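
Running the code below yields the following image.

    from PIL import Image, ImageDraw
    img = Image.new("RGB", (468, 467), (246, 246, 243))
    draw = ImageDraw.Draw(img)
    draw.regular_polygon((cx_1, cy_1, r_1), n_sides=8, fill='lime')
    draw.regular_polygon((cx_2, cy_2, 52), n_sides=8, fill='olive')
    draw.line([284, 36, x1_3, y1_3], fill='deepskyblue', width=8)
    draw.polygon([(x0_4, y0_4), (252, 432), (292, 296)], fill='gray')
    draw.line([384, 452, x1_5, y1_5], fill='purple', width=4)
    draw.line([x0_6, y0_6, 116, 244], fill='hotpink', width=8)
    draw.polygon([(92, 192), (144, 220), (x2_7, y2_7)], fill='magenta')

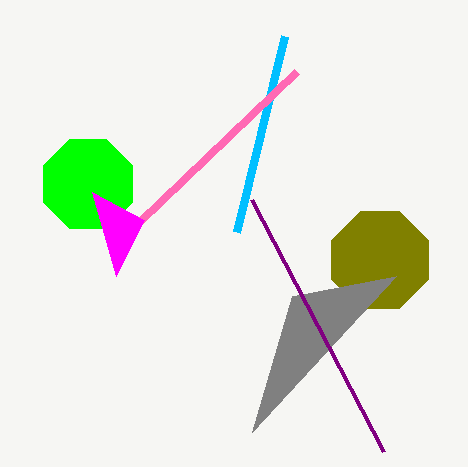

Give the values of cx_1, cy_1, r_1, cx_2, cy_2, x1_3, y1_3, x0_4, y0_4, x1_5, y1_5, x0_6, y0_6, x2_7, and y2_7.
cx_1 = 88; cy_1 = 184; r_1 = 48; cx_2 = 380; cy_2 = 260; x1_3 = 236; y1_3 = 232; x0_4 = 396; y0_4 = 276; x1_5 = 252; y1_5 = 200; x0_6 = 296; y0_6 = 72; x2_7 = 116; y2_7 = 276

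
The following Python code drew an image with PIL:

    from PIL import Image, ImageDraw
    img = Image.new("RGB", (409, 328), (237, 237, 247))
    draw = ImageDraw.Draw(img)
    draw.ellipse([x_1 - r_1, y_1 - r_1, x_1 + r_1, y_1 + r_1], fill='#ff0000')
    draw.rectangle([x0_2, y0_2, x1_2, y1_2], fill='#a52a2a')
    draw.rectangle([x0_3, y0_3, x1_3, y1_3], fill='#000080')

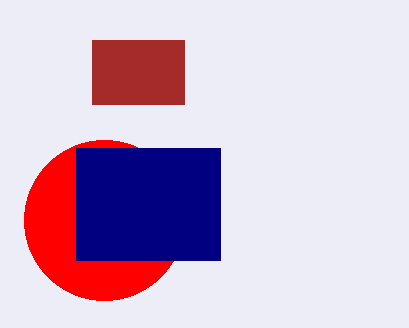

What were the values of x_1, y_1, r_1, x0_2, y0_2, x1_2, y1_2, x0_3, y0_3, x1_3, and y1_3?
x_1 = 104, y_1 = 220, r_1 = 80, x0_2 = 92, y0_2 = 40, x1_2 = 184, y1_2 = 104, x0_3 = 76, y0_3 = 148, x1_3 = 220, y1_3 = 260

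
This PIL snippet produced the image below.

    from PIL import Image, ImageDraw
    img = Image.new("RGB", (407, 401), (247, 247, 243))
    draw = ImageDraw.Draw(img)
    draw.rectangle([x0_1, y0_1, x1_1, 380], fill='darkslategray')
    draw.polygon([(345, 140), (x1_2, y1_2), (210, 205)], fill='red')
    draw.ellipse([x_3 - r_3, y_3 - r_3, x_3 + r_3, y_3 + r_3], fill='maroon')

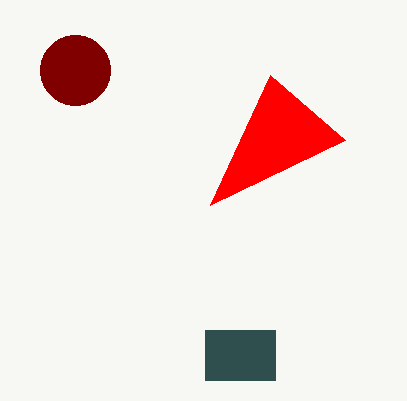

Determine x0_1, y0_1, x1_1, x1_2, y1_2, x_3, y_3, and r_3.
x0_1 = 205; y0_1 = 330; x1_1 = 275; x1_2 = 270; y1_2 = 75; x_3 = 75; y_3 = 70; r_3 = 35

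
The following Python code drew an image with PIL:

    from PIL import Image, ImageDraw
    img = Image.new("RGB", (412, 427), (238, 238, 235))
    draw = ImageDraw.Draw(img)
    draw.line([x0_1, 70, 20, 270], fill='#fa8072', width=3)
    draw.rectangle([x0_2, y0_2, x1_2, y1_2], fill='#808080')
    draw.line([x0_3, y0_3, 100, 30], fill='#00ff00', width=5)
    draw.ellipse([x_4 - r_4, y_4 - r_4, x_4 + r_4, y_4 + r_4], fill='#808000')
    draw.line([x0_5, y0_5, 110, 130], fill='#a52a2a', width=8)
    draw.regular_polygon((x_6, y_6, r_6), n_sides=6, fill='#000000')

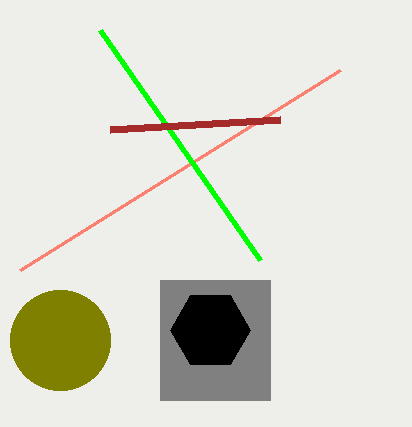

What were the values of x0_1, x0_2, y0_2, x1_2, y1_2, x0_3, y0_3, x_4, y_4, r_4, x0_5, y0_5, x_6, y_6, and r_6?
x0_1 = 340; x0_2 = 160; y0_2 = 280; x1_2 = 270; y1_2 = 400; x0_3 = 260; y0_3 = 260; x_4 = 60; y_4 = 340; r_4 = 50; x0_5 = 280; y0_5 = 120; x_6 = 210; y_6 = 330; r_6 = 40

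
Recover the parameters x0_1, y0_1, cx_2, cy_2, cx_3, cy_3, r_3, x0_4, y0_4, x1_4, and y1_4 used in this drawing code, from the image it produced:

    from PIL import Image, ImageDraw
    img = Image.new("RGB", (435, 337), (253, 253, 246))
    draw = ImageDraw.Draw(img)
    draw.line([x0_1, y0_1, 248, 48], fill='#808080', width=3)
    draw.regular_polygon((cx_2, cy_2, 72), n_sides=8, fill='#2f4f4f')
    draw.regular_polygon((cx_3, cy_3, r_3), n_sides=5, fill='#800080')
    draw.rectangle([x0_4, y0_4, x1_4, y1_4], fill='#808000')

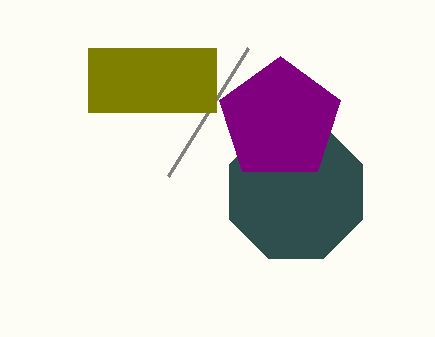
x0_1 = 168
y0_1 = 176
cx_2 = 296
cy_2 = 192
cx_3 = 280
cy_3 = 120
r_3 = 64
x0_4 = 88
y0_4 = 48
x1_4 = 216
y1_4 = 112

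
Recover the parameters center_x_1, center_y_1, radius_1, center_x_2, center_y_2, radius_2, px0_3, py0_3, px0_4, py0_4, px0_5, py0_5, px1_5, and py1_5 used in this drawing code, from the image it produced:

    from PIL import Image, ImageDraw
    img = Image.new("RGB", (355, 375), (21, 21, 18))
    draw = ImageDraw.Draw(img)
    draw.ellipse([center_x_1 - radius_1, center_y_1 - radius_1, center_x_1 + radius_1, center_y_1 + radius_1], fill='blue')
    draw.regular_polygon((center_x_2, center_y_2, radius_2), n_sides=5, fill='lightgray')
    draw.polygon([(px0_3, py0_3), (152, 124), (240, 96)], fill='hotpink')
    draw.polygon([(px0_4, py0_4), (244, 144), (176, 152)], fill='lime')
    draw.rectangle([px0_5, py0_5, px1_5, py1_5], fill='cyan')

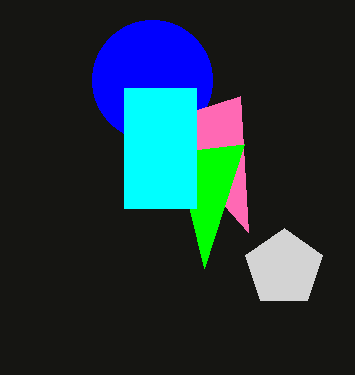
center_x_1 = 152; center_y_1 = 80; radius_1 = 60; center_x_2 = 284; center_y_2 = 268; radius_2 = 40; px0_3 = 248; py0_3 = 232; px0_4 = 204; py0_4 = 268; px0_5 = 124; py0_5 = 88; px1_5 = 196; py1_5 = 208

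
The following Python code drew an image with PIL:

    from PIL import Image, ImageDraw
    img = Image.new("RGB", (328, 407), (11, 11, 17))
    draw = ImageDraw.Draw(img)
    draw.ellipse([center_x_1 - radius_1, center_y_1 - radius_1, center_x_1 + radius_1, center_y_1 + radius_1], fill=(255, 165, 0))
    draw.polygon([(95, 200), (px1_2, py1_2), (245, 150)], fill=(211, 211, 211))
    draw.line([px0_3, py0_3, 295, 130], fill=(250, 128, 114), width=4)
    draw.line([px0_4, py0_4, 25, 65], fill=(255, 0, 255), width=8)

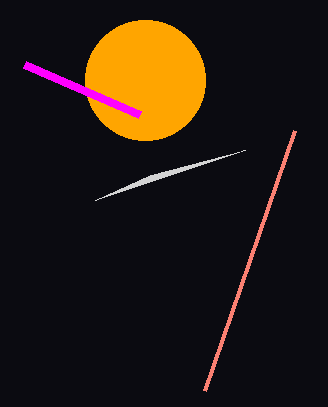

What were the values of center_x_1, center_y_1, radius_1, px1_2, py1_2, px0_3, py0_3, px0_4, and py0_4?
center_x_1 = 145
center_y_1 = 80
radius_1 = 60
px1_2 = 150
py1_2 = 175
px0_3 = 205
py0_3 = 390
px0_4 = 140
py0_4 = 115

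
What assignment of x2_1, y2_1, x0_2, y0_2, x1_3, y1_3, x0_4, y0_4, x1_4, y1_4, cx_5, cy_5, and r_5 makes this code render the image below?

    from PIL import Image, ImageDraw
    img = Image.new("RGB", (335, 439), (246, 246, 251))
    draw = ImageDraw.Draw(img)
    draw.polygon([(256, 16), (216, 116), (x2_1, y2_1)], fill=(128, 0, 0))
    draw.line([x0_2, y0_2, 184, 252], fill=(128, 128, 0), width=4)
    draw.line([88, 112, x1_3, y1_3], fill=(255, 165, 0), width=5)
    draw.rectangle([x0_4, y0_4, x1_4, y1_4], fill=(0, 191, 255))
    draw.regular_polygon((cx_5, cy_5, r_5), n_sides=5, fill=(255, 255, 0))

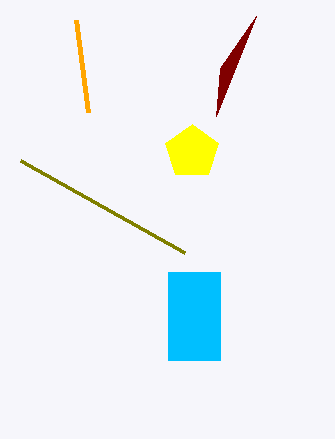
x2_1 = 220, y2_1 = 68, x0_2 = 20, y0_2 = 160, x1_3 = 76, y1_3 = 20, x0_4 = 168, y0_4 = 272, x1_4 = 220, y1_4 = 360, cx_5 = 192, cy_5 = 152, r_5 = 28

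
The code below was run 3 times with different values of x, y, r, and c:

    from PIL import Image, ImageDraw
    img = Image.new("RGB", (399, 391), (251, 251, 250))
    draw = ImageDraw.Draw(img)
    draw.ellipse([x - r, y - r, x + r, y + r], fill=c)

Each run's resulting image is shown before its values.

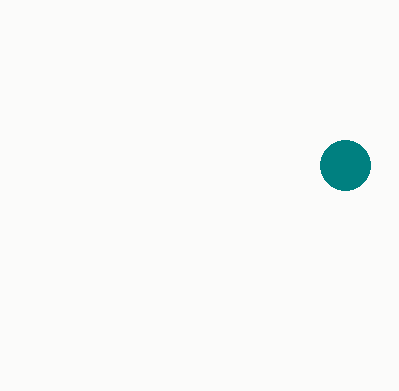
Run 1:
x = 345, y = 165, r = 25, c = 'teal'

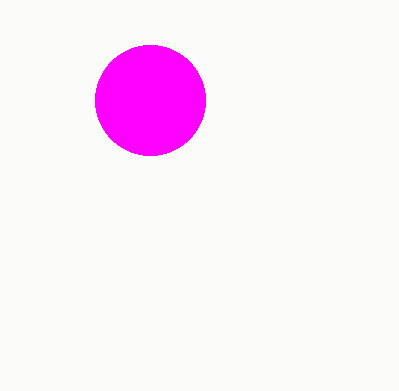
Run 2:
x = 150
y = 100
r = 55
c = 'magenta'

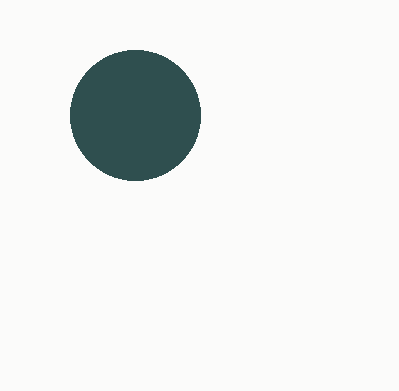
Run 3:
x = 135
y = 115
r = 65
c = 'darkslategray'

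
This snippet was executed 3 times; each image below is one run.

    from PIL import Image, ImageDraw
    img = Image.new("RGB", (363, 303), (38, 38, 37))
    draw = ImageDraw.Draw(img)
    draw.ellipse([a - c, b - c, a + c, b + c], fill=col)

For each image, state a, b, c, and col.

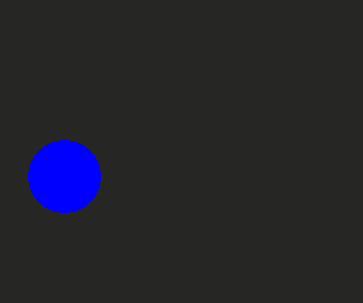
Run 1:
a = 64
b = 176
c = 36
col = 'blue'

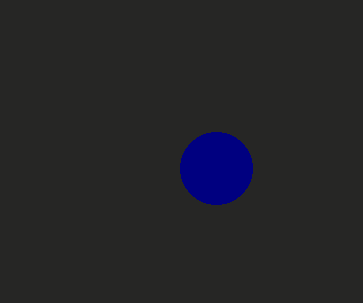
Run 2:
a = 216; b = 168; c = 36; col = 'navy'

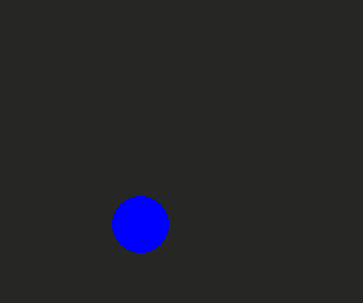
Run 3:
a = 140
b = 224
c = 28
col = 'blue'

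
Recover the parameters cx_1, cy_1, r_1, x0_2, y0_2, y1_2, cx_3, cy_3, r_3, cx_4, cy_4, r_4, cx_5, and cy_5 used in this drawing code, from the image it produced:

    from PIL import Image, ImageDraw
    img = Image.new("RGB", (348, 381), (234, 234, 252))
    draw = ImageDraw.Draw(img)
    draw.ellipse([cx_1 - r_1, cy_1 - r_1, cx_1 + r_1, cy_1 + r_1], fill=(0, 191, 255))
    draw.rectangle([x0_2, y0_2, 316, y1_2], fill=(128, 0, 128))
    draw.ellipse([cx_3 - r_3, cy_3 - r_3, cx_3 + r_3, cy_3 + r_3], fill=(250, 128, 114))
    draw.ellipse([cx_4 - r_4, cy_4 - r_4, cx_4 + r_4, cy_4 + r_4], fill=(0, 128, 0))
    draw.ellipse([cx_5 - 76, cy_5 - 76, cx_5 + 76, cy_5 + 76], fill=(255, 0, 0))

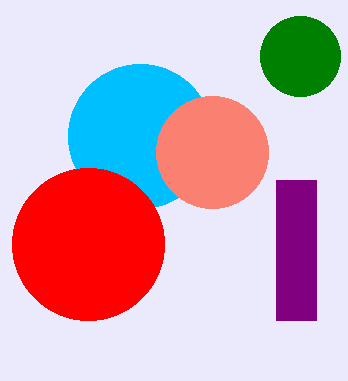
cx_1 = 140, cy_1 = 136, r_1 = 72, x0_2 = 276, y0_2 = 180, y1_2 = 320, cx_3 = 212, cy_3 = 152, r_3 = 56, cx_4 = 300, cy_4 = 56, r_4 = 40, cx_5 = 88, cy_5 = 244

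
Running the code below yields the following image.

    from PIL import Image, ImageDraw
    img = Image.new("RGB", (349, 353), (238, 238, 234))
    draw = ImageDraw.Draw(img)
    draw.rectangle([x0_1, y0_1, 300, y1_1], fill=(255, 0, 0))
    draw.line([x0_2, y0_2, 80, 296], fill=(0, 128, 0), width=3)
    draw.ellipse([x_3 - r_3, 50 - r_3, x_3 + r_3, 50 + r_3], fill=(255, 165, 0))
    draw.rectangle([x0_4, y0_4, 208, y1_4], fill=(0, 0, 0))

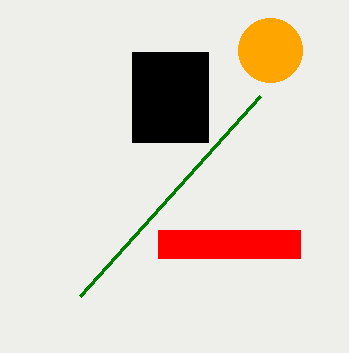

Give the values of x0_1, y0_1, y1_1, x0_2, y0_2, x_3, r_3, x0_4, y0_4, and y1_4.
x0_1 = 158, y0_1 = 230, y1_1 = 258, x0_2 = 260, y0_2 = 96, x_3 = 270, r_3 = 32, x0_4 = 132, y0_4 = 52, y1_4 = 142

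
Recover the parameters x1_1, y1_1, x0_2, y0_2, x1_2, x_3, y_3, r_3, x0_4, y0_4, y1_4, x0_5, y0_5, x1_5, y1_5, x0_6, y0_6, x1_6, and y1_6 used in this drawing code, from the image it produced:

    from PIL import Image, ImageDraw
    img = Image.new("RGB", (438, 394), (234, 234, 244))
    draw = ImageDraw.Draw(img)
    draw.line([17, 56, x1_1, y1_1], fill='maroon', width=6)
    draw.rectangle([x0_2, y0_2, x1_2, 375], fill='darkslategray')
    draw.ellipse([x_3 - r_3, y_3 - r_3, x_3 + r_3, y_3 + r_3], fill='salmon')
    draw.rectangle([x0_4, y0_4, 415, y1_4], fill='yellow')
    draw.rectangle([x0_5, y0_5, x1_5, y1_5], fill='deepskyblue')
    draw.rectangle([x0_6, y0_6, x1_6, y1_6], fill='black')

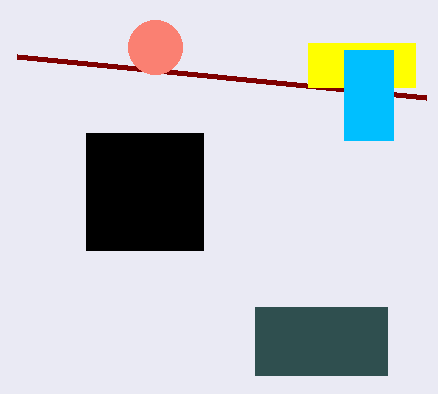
x1_1 = 426, y1_1 = 97, x0_2 = 255, y0_2 = 307, x1_2 = 387, x_3 = 155, y_3 = 47, r_3 = 27, x0_4 = 308, y0_4 = 43, y1_4 = 87, x0_5 = 344, y0_5 = 50, x1_5 = 393, y1_5 = 140, x0_6 = 86, y0_6 = 133, x1_6 = 203, y1_6 = 250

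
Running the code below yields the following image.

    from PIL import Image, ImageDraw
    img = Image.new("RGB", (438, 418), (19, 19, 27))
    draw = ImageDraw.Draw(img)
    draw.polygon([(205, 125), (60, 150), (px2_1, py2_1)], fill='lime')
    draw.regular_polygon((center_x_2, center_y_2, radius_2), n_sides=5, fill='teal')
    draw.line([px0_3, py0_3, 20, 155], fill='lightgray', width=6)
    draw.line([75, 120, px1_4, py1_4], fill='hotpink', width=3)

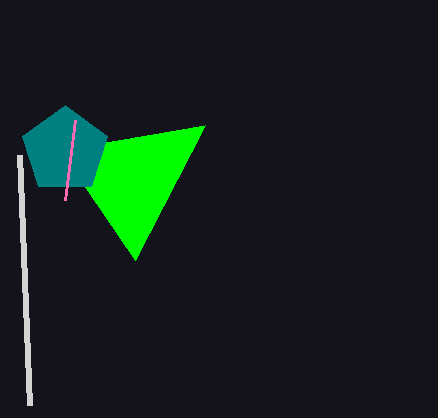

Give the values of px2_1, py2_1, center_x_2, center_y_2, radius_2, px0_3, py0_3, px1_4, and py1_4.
px2_1 = 135, py2_1 = 260, center_x_2 = 65, center_y_2 = 150, radius_2 = 45, px0_3 = 30, py0_3 = 405, px1_4 = 65, py1_4 = 200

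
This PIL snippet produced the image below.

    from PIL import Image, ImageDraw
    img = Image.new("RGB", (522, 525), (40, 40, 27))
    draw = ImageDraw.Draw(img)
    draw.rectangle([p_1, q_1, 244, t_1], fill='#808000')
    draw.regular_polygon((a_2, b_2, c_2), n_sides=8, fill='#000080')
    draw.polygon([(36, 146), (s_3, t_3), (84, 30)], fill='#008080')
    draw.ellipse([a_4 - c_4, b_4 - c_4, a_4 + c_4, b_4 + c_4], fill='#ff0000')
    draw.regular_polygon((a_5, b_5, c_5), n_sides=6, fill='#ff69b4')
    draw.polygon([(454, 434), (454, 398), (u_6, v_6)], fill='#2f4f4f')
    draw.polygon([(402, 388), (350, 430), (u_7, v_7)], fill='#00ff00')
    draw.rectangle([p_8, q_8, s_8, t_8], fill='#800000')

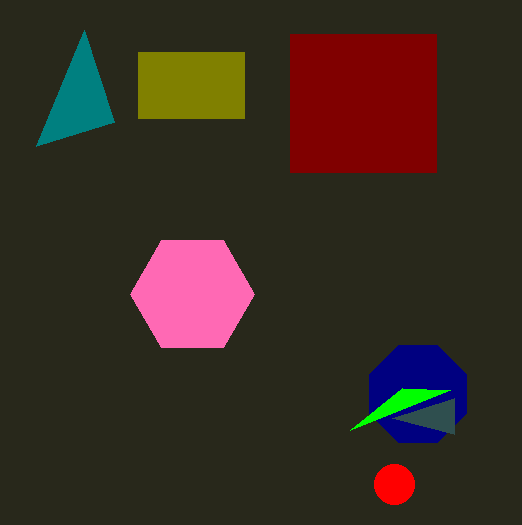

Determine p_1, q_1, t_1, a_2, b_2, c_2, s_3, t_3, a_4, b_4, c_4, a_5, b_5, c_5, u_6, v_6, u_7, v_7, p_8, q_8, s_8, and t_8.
p_1 = 138, q_1 = 52, t_1 = 118, a_2 = 418, b_2 = 394, c_2 = 52, s_3 = 114, t_3 = 122, a_4 = 394, b_4 = 484, c_4 = 20, a_5 = 192, b_5 = 294, c_5 = 62, u_6 = 392, v_6 = 418, u_7 = 450, v_7 = 390, p_8 = 290, q_8 = 34, s_8 = 436, t_8 = 172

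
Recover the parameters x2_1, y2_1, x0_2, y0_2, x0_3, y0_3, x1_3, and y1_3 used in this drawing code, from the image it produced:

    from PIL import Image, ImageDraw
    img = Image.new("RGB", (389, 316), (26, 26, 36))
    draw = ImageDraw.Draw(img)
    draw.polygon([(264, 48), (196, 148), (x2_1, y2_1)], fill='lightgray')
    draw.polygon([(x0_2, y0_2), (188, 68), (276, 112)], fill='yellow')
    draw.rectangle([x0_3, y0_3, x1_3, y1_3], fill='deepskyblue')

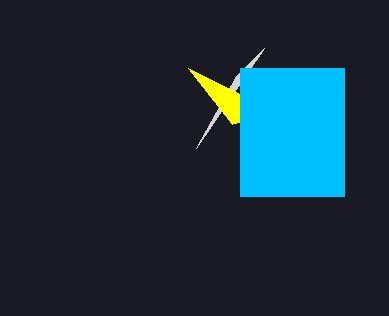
x2_1 = 236; y2_1 = 76; x0_2 = 232; y0_2 = 124; x0_3 = 240; y0_3 = 68; x1_3 = 344; y1_3 = 196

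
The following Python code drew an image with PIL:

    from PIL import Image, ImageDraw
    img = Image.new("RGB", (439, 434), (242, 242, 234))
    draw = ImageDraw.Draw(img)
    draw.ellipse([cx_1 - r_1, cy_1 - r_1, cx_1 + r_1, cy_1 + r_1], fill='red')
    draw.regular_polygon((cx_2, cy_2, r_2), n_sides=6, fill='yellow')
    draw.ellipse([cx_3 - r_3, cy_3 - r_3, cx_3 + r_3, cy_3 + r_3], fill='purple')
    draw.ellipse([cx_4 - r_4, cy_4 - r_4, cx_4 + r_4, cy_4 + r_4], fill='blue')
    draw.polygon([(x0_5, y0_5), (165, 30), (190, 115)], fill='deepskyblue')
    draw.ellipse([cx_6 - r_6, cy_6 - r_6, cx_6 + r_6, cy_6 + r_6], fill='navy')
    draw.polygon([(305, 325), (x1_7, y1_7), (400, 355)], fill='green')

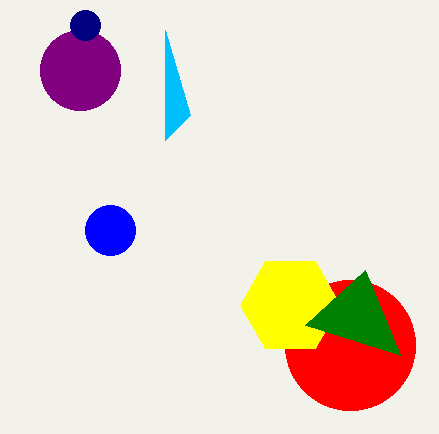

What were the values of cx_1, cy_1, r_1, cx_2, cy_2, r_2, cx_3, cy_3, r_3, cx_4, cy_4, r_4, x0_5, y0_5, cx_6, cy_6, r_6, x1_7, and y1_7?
cx_1 = 350
cy_1 = 345
r_1 = 65
cx_2 = 290
cy_2 = 305
r_2 = 50
cx_3 = 80
cy_3 = 70
r_3 = 40
cx_4 = 110
cy_4 = 230
r_4 = 25
x0_5 = 165
y0_5 = 140
cx_6 = 85
cy_6 = 25
r_6 = 15
x1_7 = 365
y1_7 = 270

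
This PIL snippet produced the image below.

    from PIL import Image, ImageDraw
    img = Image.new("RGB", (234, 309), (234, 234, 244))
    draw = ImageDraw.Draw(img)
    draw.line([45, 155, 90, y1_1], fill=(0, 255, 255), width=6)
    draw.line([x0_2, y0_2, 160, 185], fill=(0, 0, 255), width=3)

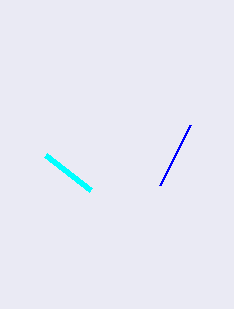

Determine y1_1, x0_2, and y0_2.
y1_1 = 190; x0_2 = 190; y0_2 = 125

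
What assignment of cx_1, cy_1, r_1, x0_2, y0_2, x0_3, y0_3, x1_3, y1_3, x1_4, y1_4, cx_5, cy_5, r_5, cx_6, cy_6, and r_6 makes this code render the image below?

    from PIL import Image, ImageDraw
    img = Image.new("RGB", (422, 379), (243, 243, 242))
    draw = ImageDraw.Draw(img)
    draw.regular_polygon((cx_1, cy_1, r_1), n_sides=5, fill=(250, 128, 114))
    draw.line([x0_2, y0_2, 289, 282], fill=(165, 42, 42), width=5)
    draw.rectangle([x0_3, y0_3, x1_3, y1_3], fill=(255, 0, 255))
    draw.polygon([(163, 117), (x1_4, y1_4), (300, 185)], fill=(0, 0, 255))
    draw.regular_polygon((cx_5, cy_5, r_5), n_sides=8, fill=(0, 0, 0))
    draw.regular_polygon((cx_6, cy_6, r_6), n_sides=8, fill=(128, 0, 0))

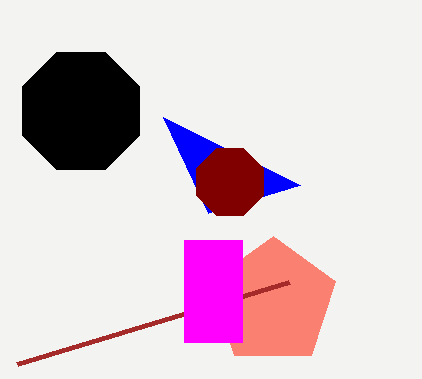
cx_1 = 273; cy_1 = 302; r_1 = 66; x0_2 = 17; y0_2 = 364; x0_3 = 184; y0_3 = 240; x1_3 = 242; y1_3 = 342; x1_4 = 208; y1_4 = 213; cx_5 = 81; cy_5 = 111; r_5 = 63; cx_6 = 230; cy_6 = 182; r_6 = 36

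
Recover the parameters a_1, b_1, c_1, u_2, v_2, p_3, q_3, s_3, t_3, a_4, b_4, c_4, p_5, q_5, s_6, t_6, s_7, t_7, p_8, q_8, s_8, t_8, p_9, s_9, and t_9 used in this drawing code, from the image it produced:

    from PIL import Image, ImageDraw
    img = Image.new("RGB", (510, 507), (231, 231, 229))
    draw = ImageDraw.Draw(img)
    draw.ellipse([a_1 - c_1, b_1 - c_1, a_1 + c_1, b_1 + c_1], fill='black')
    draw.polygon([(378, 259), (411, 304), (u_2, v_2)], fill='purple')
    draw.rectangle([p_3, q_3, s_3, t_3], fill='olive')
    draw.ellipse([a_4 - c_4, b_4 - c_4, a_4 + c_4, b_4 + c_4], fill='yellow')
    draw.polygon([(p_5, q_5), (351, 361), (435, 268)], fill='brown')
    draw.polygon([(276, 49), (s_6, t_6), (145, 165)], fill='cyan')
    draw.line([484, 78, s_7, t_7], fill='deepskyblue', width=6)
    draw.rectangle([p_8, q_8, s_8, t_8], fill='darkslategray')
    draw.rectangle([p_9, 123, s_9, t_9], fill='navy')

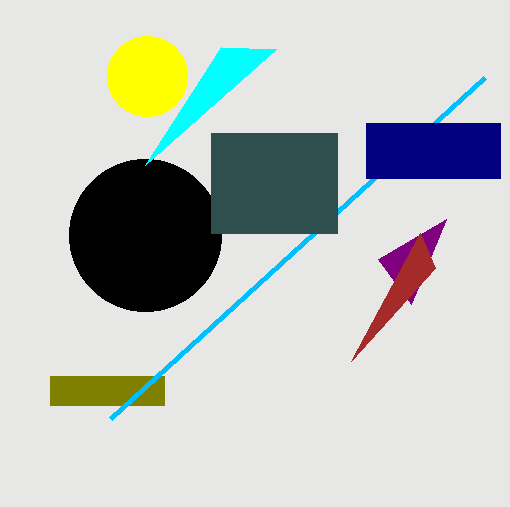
a_1 = 145, b_1 = 235, c_1 = 76, u_2 = 446, v_2 = 219, p_3 = 50, q_3 = 376, s_3 = 164, t_3 = 405, a_4 = 147, b_4 = 76, c_4 = 40, p_5 = 420, q_5 = 233, s_6 = 221, t_6 = 47, s_7 = 110, t_7 = 419, p_8 = 211, q_8 = 133, s_8 = 337, t_8 = 233, p_9 = 366, s_9 = 500, t_9 = 178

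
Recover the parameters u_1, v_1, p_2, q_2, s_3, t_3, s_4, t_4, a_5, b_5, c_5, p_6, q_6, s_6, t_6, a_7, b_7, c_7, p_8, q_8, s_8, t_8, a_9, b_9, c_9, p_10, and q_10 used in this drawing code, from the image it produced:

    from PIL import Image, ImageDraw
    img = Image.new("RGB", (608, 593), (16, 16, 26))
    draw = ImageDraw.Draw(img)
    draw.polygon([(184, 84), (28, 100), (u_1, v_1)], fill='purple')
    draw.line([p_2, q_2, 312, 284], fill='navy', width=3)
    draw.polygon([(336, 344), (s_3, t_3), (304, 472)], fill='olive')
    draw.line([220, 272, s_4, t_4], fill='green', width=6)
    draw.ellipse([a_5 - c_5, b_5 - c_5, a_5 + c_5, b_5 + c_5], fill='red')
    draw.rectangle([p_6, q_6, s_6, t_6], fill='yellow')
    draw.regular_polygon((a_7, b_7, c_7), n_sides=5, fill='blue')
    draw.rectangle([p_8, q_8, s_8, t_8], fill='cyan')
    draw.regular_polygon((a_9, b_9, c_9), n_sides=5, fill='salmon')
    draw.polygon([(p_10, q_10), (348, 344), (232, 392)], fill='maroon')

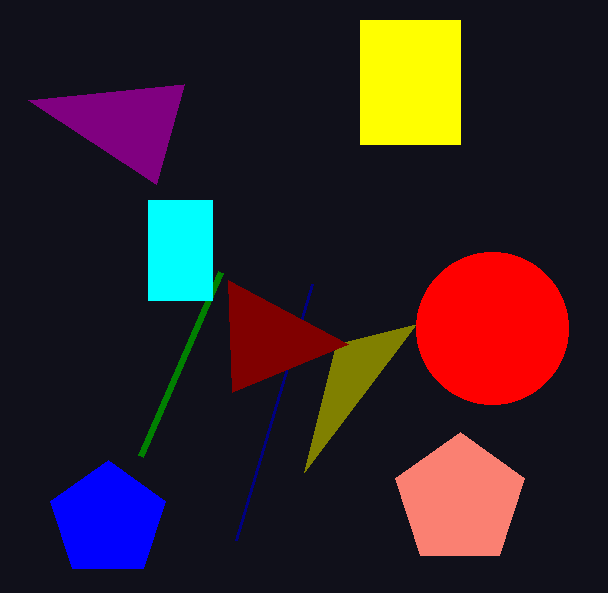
u_1 = 156, v_1 = 184, p_2 = 236, q_2 = 540, s_3 = 416, t_3 = 324, s_4 = 140, t_4 = 456, a_5 = 492, b_5 = 328, c_5 = 76, p_6 = 360, q_6 = 20, s_6 = 460, t_6 = 144, a_7 = 108, b_7 = 520, c_7 = 60, p_8 = 148, q_8 = 200, s_8 = 212, t_8 = 300, a_9 = 460, b_9 = 500, c_9 = 68, p_10 = 228, q_10 = 280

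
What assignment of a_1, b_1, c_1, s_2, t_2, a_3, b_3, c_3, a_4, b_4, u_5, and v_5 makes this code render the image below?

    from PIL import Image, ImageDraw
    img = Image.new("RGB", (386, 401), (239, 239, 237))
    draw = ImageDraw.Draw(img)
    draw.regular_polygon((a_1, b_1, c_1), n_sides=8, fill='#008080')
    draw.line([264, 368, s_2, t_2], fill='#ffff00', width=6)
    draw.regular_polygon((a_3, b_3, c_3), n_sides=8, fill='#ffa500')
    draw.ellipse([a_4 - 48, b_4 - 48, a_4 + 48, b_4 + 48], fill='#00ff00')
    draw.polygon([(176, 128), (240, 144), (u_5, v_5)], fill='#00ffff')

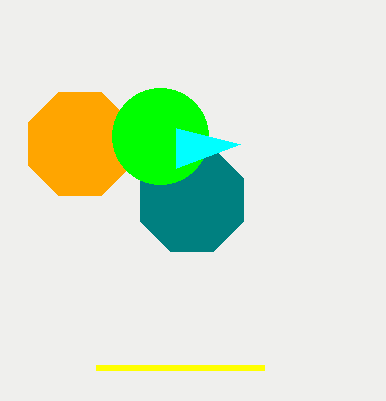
a_1 = 192
b_1 = 200
c_1 = 56
s_2 = 96
t_2 = 368
a_3 = 80
b_3 = 144
c_3 = 56
a_4 = 160
b_4 = 136
u_5 = 176
v_5 = 168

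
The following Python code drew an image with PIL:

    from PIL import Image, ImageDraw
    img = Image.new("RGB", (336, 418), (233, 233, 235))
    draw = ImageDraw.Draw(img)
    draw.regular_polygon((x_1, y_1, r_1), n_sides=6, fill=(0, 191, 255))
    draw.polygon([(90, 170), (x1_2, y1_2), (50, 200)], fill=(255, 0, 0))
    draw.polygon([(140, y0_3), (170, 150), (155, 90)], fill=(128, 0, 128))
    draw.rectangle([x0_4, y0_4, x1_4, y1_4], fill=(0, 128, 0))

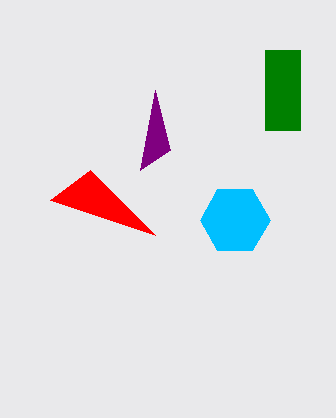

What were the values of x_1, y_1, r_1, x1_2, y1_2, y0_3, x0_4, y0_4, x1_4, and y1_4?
x_1 = 235, y_1 = 220, r_1 = 35, x1_2 = 155, y1_2 = 235, y0_3 = 170, x0_4 = 265, y0_4 = 50, x1_4 = 300, y1_4 = 130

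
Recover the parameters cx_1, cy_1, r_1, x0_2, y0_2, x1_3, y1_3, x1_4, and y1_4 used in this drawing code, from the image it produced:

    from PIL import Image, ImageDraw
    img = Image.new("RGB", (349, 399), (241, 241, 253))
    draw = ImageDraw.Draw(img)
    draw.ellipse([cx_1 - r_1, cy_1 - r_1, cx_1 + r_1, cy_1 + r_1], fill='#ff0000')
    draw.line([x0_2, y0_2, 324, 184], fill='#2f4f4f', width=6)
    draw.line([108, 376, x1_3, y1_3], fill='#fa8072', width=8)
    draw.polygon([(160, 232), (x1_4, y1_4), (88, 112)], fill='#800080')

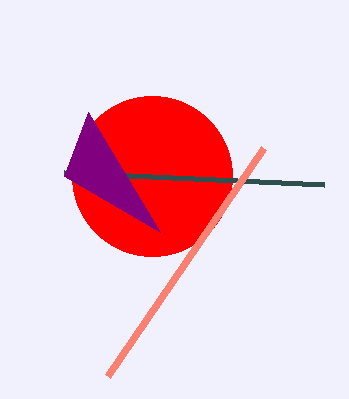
cx_1 = 152, cy_1 = 176, r_1 = 80, x0_2 = 64, y0_2 = 172, x1_3 = 264, y1_3 = 148, x1_4 = 64, y1_4 = 176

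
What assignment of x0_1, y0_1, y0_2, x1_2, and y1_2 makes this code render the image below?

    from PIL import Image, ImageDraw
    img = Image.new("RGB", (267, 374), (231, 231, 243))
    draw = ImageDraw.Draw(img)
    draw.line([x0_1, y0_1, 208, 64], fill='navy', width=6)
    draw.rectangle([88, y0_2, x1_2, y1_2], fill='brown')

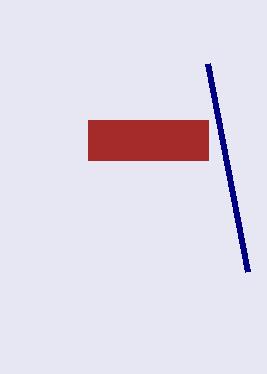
x0_1 = 248, y0_1 = 272, y0_2 = 120, x1_2 = 208, y1_2 = 160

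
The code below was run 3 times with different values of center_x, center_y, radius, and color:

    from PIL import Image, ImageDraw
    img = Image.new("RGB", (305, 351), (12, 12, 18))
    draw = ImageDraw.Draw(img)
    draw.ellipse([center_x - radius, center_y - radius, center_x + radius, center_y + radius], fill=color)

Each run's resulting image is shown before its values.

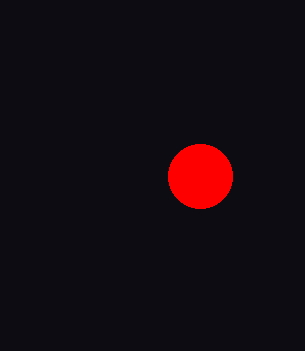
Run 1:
center_x = 200, center_y = 176, radius = 32, color = 'red'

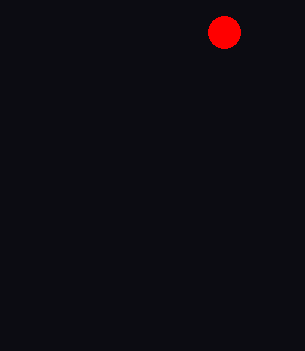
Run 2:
center_x = 224, center_y = 32, radius = 16, color = 'red'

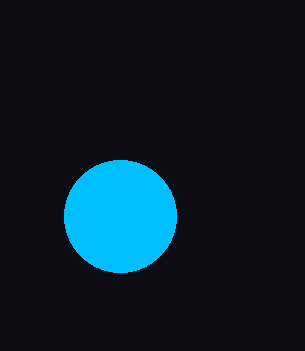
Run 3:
center_x = 120, center_y = 216, radius = 56, color = 'deepskyblue'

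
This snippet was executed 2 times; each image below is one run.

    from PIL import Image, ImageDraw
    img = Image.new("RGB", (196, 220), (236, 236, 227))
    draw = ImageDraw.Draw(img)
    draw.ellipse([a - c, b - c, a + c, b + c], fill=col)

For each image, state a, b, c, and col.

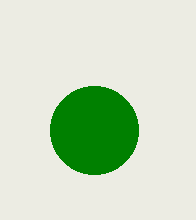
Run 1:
a = 94
b = 130
c = 44
col = 'green'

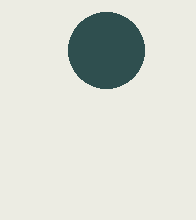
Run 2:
a = 106; b = 50; c = 38; col = 'darkslategray'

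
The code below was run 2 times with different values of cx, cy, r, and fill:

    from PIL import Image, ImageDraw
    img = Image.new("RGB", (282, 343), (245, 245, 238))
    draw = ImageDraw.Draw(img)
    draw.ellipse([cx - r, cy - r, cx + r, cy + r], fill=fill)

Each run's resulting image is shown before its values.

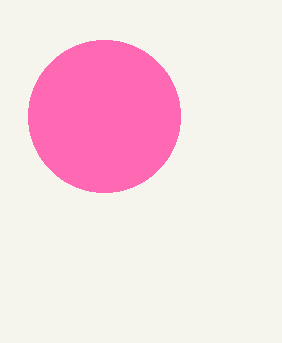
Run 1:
cx = 104
cy = 116
r = 76
fill = 'hotpink'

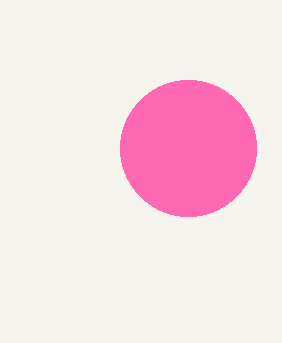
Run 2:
cx = 188; cy = 148; r = 68; fill = 'hotpink'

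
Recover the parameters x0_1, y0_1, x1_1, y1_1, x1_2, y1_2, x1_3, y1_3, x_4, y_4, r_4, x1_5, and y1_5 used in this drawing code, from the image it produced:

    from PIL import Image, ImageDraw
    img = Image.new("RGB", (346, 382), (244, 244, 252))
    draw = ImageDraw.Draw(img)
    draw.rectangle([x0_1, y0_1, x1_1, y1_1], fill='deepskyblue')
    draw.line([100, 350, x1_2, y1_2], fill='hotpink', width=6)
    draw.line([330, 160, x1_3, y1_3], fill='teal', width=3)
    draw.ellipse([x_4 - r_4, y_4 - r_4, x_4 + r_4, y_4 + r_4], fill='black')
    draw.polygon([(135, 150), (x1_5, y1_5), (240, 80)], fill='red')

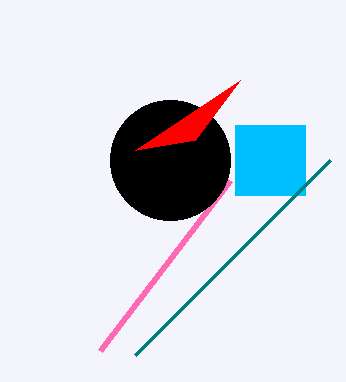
x0_1 = 235; y0_1 = 125; x1_1 = 305; y1_1 = 195; x1_2 = 230; y1_2 = 180; x1_3 = 135; y1_3 = 355; x_4 = 170; y_4 = 160; r_4 = 60; x1_5 = 195; y1_5 = 140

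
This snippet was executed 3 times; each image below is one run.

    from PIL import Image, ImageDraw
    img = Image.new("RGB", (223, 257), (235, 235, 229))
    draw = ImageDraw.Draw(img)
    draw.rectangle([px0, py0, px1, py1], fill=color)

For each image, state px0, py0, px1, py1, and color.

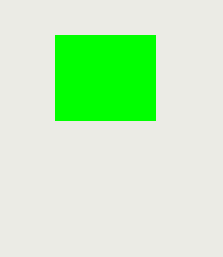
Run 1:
px0 = 55
py0 = 35
px1 = 155
py1 = 120
color = 'lime'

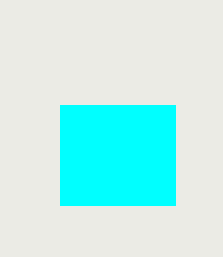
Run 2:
px0 = 60, py0 = 105, px1 = 175, py1 = 205, color = 'cyan'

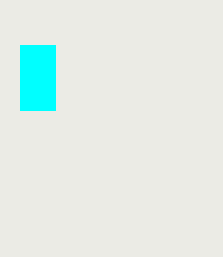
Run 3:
px0 = 20
py0 = 45
px1 = 55
py1 = 110
color = 'cyan'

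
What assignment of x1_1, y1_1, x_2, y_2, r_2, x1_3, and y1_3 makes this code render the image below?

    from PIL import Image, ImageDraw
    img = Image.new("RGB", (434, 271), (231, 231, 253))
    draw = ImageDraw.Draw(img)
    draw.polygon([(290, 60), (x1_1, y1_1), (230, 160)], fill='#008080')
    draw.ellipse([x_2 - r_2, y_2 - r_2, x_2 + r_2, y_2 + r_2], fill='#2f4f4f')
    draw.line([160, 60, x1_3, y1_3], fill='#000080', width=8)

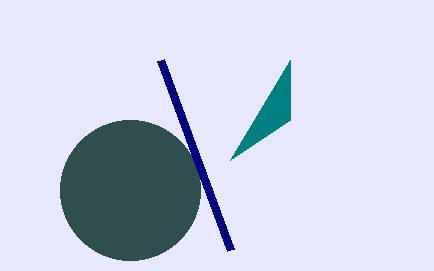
x1_1 = 290
y1_1 = 120
x_2 = 130
y_2 = 190
r_2 = 70
x1_3 = 230
y1_3 = 250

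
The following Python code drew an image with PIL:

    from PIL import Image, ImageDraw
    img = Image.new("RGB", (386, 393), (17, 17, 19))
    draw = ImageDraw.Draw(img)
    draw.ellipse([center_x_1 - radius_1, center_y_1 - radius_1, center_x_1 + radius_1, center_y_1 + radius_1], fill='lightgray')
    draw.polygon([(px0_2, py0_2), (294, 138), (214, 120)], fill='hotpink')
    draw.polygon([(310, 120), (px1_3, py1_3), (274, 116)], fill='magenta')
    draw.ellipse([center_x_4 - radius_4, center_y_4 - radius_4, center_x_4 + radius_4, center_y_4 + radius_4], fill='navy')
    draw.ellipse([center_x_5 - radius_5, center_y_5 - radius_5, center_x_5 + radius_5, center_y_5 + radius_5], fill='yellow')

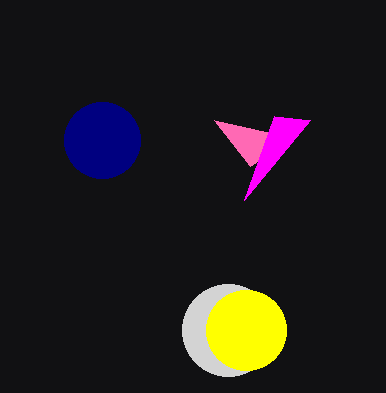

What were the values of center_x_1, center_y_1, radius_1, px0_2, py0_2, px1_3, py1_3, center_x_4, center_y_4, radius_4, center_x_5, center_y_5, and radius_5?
center_x_1 = 228
center_y_1 = 330
radius_1 = 46
px0_2 = 250
py0_2 = 166
px1_3 = 244
py1_3 = 200
center_x_4 = 102
center_y_4 = 140
radius_4 = 38
center_x_5 = 246
center_y_5 = 330
radius_5 = 40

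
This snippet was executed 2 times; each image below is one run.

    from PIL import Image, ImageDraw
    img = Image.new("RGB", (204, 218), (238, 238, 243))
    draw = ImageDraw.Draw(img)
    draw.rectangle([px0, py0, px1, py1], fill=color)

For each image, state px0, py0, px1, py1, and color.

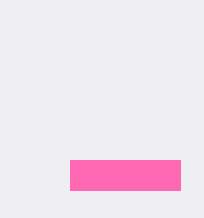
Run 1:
px0 = 70
py0 = 160
px1 = 180
py1 = 190
color = 'hotpink'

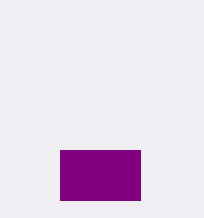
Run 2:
px0 = 60
py0 = 150
px1 = 140
py1 = 200
color = 'purple'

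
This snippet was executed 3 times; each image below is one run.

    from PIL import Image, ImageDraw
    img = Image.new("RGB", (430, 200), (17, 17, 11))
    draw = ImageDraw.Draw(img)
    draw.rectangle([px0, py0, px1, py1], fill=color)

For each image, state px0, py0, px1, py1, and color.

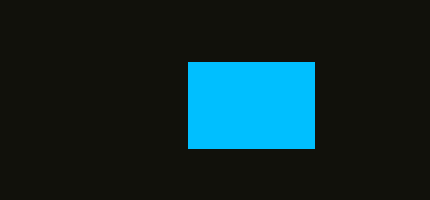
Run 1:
px0 = 188
py0 = 62
px1 = 314
py1 = 148
color = 'deepskyblue'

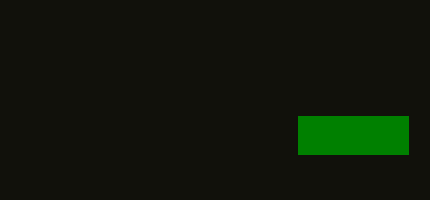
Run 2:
px0 = 298; py0 = 116; px1 = 408; py1 = 154; color = 'green'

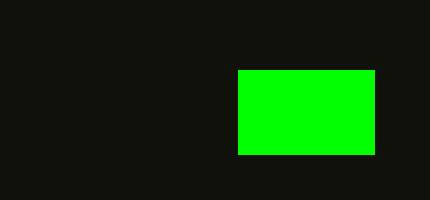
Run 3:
px0 = 238
py0 = 70
px1 = 374
py1 = 154
color = 'lime'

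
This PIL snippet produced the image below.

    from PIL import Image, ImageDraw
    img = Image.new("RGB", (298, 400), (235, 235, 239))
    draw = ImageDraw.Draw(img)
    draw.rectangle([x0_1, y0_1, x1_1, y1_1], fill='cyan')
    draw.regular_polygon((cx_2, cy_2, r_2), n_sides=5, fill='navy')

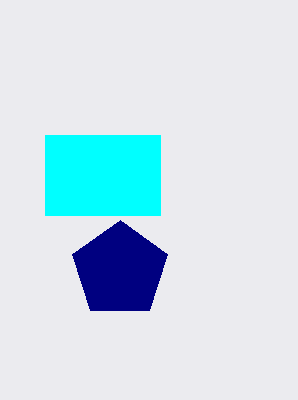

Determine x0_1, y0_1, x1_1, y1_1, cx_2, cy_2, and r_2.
x0_1 = 45, y0_1 = 135, x1_1 = 160, y1_1 = 215, cx_2 = 120, cy_2 = 270, r_2 = 50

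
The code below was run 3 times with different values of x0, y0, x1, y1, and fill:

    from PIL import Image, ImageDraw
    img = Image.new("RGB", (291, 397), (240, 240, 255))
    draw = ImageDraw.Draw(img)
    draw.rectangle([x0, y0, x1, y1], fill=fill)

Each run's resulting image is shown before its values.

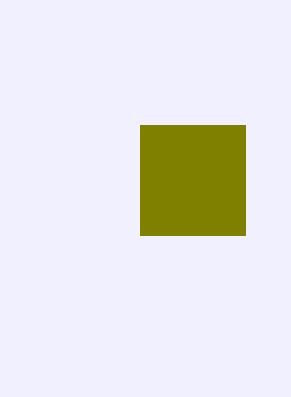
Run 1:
x0 = 140; y0 = 125; x1 = 245; y1 = 235; fill = 'olive'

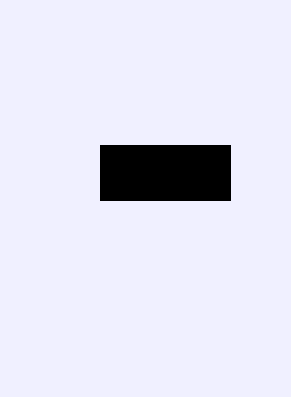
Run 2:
x0 = 100, y0 = 145, x1 = 230, y1 = 200, fill = 'black'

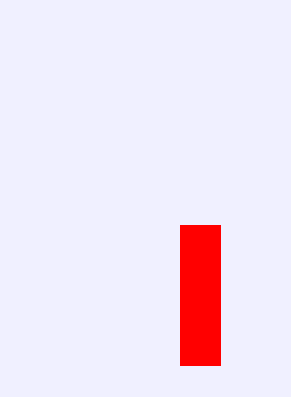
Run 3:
x0 = 180; y0 = 225; x1 = 220; y1 = 365; fill = 'red'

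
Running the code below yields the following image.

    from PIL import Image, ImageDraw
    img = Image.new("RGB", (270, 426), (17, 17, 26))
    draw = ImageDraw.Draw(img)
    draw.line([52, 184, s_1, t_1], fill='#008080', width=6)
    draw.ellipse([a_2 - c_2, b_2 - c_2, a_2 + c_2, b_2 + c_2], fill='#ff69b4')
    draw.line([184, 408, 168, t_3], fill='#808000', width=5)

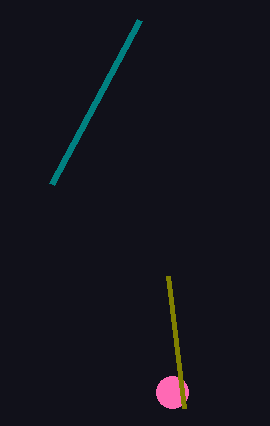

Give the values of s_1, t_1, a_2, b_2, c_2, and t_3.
s_1 = 140; t_1 = 20; a_2 = 172; b_2 = 392; c_2 = 16; t_3 = 276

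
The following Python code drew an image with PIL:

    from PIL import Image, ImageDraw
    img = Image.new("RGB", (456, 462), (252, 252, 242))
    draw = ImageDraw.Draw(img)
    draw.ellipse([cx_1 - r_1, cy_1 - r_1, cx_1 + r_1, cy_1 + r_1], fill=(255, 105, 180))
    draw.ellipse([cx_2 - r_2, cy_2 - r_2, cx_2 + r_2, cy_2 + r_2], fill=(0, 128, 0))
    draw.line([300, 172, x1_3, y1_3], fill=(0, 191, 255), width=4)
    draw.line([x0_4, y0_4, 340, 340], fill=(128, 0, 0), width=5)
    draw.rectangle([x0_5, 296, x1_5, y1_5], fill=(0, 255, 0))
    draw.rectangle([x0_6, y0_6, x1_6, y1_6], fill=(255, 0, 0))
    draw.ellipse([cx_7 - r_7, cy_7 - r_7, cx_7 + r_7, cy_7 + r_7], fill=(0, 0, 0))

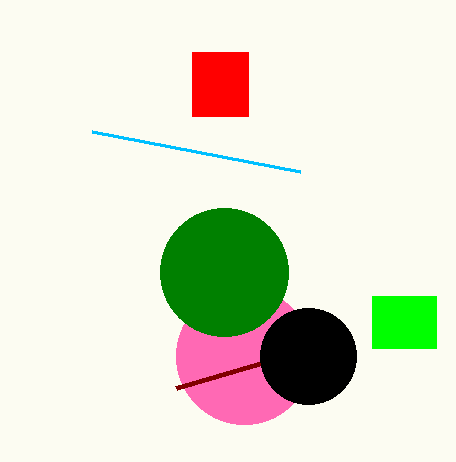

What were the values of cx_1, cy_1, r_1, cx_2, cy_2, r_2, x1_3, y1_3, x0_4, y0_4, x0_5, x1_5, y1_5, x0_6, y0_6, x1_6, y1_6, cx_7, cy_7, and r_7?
cx_1 = 244, cy_1 = 356, r_1 = 68, cx_2 = 224, cy_2 = 272, r_2 = 64, x1_3 = 92, y1_3 = 132, x0_4 = 176, y0_4 = 388, x0_5 = 372, x1_5 = 436, y1_5 = 348, x0_6 = 192, y0_6 = 52, x1_6 = 248, y1_6 = 116, cx_7 = 308, cy_7 = 356, r_7 = 48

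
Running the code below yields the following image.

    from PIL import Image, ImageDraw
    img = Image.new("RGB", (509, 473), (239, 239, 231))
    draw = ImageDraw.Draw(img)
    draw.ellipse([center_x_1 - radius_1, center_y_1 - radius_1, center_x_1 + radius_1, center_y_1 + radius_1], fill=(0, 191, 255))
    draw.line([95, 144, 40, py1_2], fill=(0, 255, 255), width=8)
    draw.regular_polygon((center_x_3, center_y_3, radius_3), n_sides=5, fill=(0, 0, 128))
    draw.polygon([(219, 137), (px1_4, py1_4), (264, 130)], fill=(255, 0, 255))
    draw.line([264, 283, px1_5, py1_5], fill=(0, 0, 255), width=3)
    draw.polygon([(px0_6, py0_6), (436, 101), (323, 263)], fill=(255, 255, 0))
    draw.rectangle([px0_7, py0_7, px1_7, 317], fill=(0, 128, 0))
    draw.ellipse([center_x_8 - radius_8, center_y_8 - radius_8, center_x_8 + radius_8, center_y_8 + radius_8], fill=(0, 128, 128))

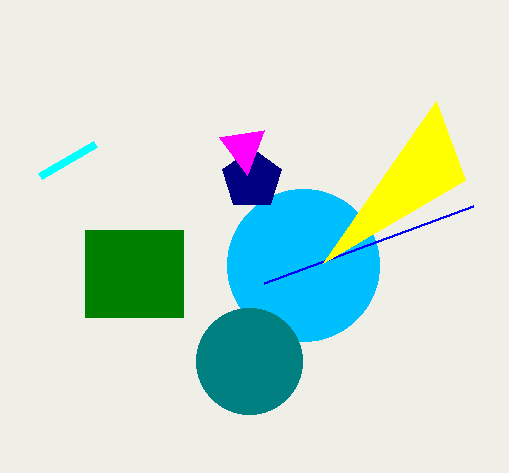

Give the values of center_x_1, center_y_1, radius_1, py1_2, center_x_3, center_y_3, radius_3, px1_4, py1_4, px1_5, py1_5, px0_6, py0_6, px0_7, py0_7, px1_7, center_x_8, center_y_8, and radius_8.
center_x_1 = 303
center_y_1 = 265
radius_1 = 76
py1_2 = 176
center_x_3 = 252
center_y_3 = 179
radius_3 = 31
px1_4 = 247
py1_4 = 175
px1_5 = 473
py1_5 = 206
px0_6 = 465
py0_6 = 180
px0_7 = 85
py0_7 = 230
px1_7 = 183
center_x_8 = 249
center_y_8 = 361
radius_8 = 53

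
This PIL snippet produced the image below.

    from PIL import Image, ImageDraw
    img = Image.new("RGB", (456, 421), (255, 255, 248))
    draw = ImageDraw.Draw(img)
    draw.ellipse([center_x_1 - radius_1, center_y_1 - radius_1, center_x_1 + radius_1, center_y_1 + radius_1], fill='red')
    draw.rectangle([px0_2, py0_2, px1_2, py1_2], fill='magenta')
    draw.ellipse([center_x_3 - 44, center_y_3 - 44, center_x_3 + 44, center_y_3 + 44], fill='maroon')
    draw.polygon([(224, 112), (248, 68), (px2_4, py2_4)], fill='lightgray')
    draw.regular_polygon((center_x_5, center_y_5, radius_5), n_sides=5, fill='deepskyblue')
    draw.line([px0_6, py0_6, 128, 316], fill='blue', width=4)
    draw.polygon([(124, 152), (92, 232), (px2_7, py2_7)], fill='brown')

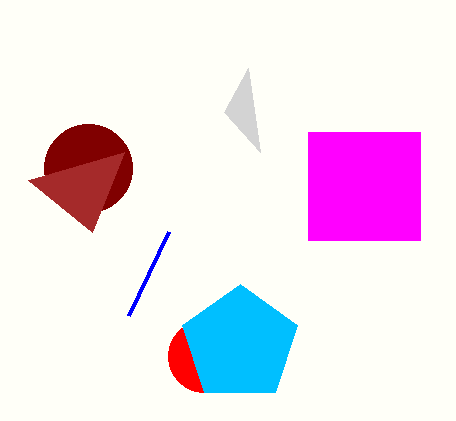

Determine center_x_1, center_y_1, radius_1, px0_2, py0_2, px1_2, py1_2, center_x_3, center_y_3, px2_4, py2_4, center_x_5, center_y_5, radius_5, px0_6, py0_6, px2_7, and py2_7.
center_x_1 = 204; center_y_1 = 356; radius_1 = 36; px0_2 = 308; py0_2 = 132; px1_2 = 420; py1_2 = 240; center_x_3 = 88; center_y_3 = 168; px2_4 = 260; py2_4 = 152; center_x_5 = 240; center_y_5 = 344; radius_5 = 60; px0_6 = 168; py0_6 = 232; px2_7 = 28; py2_7 = 180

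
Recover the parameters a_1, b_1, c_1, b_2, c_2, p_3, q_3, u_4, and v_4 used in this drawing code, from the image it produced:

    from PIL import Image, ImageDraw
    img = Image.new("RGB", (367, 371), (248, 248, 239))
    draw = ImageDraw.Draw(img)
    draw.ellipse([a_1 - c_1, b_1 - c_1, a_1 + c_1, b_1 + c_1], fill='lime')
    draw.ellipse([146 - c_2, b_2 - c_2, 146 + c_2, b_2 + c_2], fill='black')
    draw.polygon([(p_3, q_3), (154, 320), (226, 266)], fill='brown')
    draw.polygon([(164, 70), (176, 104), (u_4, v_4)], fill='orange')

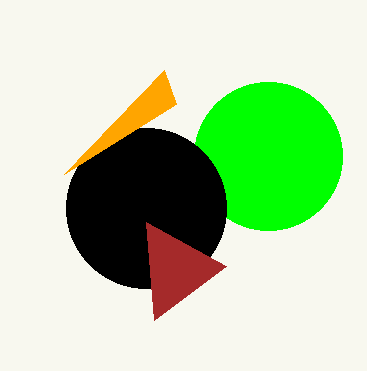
a_1 = 268
b_1 = 156
c_1 = 74
b_2 = 208
c_2 = 80
p_3 = 146
q_3 = 222
u_4 = 64
v_4 = 174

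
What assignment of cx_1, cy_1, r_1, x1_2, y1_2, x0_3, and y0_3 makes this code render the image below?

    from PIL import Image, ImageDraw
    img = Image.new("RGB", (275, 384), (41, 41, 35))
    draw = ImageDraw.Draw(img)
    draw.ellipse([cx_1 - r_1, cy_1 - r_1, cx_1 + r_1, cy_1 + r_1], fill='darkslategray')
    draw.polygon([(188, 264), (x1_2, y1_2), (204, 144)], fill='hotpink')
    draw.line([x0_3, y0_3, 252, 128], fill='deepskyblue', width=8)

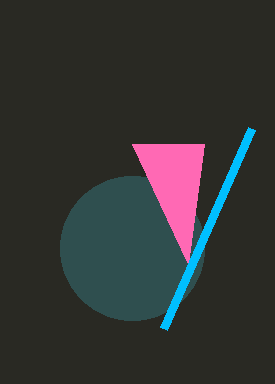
cx_1 = 132
cy_1 = 248
r_1 = 72
x1_2 = 132
y1_2 = 144
x0_3 = 164
y0_3 = 328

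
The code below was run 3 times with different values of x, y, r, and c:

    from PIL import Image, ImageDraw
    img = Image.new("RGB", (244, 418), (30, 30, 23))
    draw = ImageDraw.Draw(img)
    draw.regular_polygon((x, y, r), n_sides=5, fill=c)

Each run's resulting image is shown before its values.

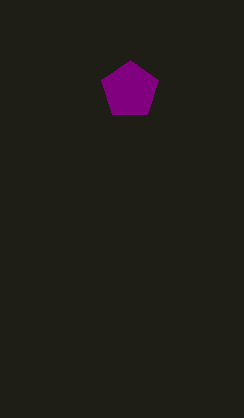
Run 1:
x = 130
y = 90
r = 30
c = 'purple'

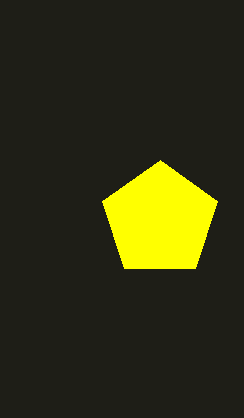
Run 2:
x = 160; y = 220; r = 60; c = 'yellow'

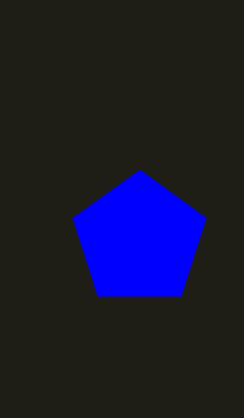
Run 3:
x = 140
y = 240
r = 70
c = 'blue'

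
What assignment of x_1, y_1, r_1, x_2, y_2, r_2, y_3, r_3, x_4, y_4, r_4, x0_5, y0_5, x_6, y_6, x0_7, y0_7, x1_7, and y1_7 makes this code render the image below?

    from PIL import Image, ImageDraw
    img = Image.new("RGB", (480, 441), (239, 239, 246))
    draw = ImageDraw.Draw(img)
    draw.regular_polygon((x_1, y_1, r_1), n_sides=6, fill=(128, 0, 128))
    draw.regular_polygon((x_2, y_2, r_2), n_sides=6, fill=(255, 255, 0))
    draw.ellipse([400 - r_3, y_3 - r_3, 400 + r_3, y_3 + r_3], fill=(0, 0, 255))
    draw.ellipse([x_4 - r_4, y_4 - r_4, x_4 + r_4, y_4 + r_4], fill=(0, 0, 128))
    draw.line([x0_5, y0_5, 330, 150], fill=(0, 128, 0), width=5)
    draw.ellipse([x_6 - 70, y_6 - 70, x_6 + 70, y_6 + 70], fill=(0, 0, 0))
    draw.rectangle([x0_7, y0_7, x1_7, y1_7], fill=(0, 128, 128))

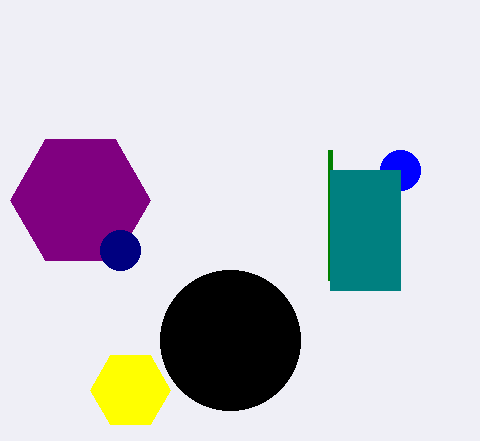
x_1 = 80, y_1 = 200, r_1 = 70, x_2 = 130, y_2 = 390, r_2 = 40, y_3 = 170, r_3 = 20, x_4 = 120, y_4 = 250, r_4 = 20, x0_5 = 330, y0_5 = 280, x_6 = 230, y_6 = 340, x0_7 = 330, y0_7 = 170, x1_7 = 400, y1_7 = 290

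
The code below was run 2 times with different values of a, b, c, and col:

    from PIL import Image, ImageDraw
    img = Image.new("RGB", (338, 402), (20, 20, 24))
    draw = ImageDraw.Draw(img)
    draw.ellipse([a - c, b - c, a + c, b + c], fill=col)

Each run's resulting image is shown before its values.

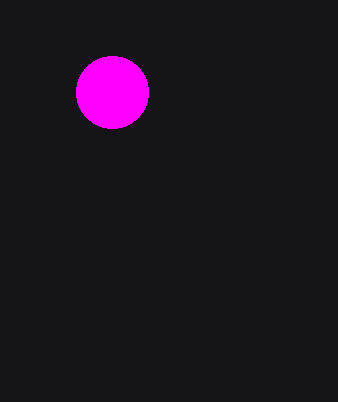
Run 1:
a = 112
b = 92
c = 36
col = 'magenta'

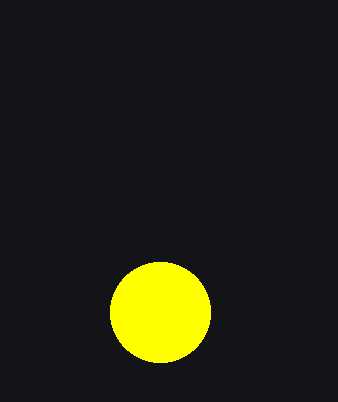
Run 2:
a = 160
b = 312
c = 50
col = 'yellow'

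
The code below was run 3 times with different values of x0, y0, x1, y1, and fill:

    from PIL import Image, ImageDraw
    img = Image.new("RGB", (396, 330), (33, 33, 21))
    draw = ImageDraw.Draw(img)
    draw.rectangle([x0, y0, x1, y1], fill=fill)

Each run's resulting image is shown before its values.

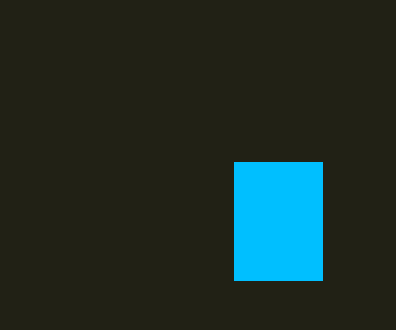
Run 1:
x0 = 234, y0 = 162, x1 = 322, y1 = 280, fill = 'deepskyblue'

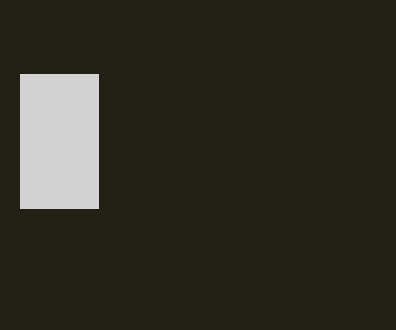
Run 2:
x0 = 20, y0 = 74, x1 = 98, y1 = 208, fill = 'lightgray'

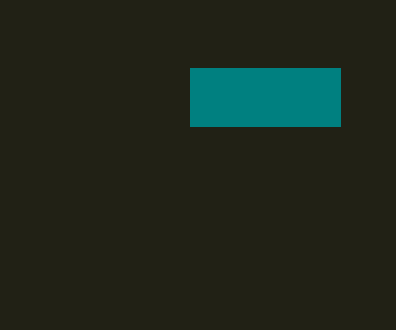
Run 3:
x0 = 190
y0 = 68
x1 = 340
y1 = 126
fill = 'teal'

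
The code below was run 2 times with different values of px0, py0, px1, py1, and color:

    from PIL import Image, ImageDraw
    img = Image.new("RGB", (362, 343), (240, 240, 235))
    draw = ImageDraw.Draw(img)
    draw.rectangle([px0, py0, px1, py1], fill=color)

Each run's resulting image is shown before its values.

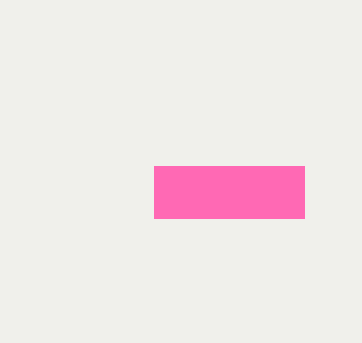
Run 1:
px0 = 154; py0 = 166; px1 = 304; py1 = 218; color = 'hotpink'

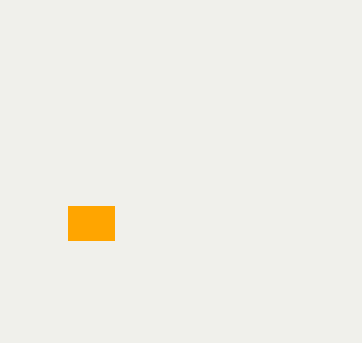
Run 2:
px0 = 68, py0 = 206, px1 = 114, py1 = 240, color = 'orange'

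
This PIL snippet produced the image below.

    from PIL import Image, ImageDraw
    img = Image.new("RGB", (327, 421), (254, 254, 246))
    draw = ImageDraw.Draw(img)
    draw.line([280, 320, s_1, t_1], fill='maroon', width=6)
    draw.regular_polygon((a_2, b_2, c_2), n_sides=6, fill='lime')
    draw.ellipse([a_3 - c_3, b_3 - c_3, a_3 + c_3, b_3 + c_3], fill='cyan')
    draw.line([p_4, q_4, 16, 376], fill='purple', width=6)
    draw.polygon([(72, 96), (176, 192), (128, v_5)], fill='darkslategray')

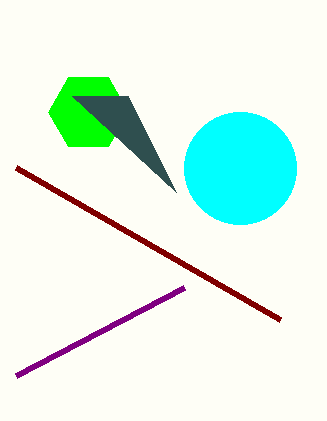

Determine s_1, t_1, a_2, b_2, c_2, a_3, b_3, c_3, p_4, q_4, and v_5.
s_1 = 16
t_1 = 168
a_2 = 88
b_2 = 112
c_2 = 40
a_3 = 240
b_3 = 168
c_3 = 56
p_4 = 184
q_4 = 288
v_5 = 96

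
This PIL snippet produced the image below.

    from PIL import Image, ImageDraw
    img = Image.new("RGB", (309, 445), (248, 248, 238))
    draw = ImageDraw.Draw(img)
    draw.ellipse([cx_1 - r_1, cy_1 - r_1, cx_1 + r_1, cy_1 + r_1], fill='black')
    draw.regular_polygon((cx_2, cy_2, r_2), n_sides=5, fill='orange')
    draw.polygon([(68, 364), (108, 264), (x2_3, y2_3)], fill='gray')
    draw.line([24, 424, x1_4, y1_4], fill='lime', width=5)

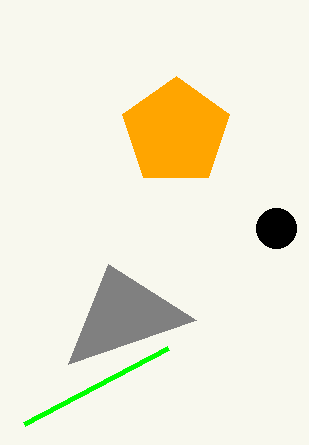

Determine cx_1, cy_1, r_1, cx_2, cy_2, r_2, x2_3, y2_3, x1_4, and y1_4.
cx_1 = 276
cy_1 = 228
r_1 = 20
cx_2 = 176
cy_2 = 132
r_2 = 56
x2_3 = 196
y2_3 = 320
x1_4 = 168
y1_4 = 348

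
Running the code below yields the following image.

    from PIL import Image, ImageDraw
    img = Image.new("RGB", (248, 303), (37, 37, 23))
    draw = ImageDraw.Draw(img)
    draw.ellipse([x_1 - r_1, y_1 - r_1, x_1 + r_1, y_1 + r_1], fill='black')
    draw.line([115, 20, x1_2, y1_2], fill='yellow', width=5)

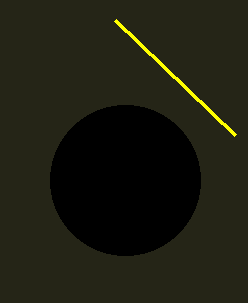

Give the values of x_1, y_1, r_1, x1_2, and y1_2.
x_1 = 125; y_1 = 180; r_1 = 75; x1_2 = 235; y1_2 = 135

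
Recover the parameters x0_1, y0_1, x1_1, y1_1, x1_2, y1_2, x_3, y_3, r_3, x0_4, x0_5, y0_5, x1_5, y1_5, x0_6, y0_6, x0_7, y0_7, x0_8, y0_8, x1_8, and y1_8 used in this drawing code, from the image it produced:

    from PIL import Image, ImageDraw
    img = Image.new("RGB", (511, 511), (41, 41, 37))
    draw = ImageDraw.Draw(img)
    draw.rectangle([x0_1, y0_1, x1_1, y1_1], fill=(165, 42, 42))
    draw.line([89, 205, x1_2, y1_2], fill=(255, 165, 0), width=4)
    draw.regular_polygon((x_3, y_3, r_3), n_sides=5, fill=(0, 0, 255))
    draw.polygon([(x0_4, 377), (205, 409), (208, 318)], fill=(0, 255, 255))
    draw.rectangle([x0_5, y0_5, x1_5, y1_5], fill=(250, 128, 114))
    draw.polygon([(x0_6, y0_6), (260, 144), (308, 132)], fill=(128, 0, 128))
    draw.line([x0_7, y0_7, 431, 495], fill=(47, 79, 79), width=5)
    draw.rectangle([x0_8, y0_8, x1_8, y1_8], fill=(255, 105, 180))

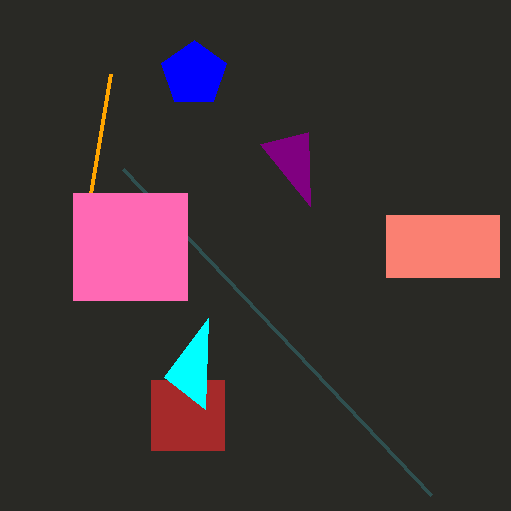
x0_1 = 151; y0_1 = 380; x1_1 = 224; y1_1 = 450; x1_2 = 111; y1_2 = 74; x_3 = 194; y_3 = 74; r_3 = 34; x0_4 = 164; x0_5 = 386; y0_5 = 215; x1_5 = 499; y1_5 = 277; x0_6 = 310; y0_6 = 206; x0_7 = 123; y0_7 = 169; x0_8 = 73; y0_8 = 193; x1_8 = 187; y1_8 = 300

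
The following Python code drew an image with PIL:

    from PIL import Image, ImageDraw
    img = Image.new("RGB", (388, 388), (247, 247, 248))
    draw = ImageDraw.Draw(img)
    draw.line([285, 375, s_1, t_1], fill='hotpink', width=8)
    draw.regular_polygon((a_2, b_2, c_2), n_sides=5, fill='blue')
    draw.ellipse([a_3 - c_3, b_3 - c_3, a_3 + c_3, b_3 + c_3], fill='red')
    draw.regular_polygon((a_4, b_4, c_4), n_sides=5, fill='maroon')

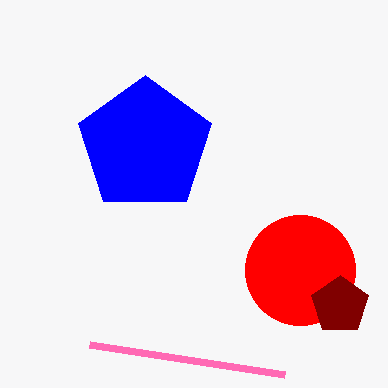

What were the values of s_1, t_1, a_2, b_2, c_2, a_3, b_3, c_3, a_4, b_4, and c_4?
s_1 = 90; t_1 = 345; a_2 = 145; b_2 = 145; c_2 = 70; a_3 = 300; b_3 = 270; c_3 = 55; a_4 = 340; b_4 = 305; c_4 = 30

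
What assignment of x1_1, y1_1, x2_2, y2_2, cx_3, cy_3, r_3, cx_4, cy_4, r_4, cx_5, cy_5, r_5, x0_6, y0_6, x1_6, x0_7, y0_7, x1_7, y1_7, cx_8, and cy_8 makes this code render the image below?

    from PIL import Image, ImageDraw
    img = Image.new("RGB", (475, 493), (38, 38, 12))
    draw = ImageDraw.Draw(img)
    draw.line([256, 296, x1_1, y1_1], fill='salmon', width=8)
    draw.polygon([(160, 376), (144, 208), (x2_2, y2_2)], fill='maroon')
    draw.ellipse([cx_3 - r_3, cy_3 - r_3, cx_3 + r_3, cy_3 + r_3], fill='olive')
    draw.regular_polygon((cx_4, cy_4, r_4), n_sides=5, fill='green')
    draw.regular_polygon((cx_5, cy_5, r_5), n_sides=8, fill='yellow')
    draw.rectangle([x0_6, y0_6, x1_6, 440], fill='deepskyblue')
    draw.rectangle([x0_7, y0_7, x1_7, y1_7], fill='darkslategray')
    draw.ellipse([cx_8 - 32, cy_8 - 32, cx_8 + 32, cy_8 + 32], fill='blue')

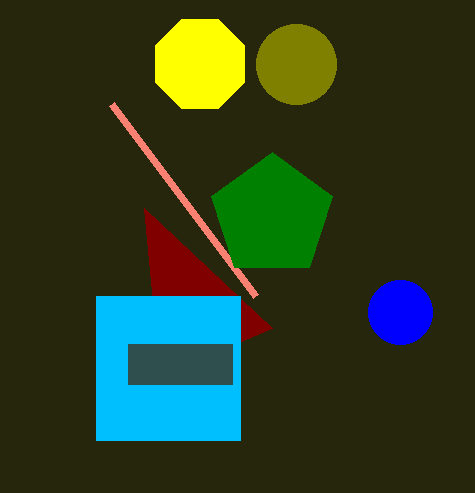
x1_1 = 112
y1_1 = 104
x2_2 = 272
y2_2 = 328
cx_3 = 296
cy_3 = 64
r_3 = 40
cx_4 = 272
cy_4 = 216
r_4 = 64
cx_5 = 200
cy_5 = 64
r_5 = 48
x0_6 = 96
y0_6 = 296
x1_6 = 240
x0_7 = 128
y0_7 = 344
x1_7 = 232
y1_7 = 384
cx_8 = 400
cy_8 = 312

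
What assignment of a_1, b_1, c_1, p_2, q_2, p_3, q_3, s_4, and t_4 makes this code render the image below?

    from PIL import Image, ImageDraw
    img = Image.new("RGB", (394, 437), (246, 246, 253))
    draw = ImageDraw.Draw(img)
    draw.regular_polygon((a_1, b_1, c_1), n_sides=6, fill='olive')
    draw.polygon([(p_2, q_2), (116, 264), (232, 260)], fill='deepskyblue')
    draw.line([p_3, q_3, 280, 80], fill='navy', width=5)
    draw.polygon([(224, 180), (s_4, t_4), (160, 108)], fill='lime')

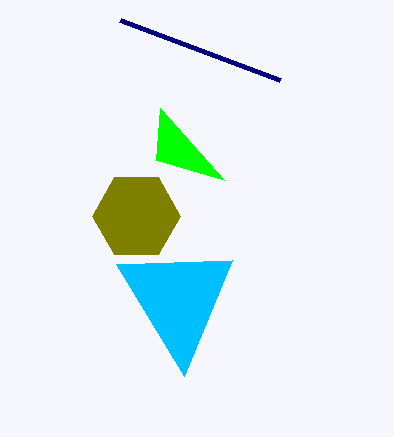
a_1 = 136; b_1 = 216; c_1 = 44; p_2 = 184; q_2 = 376; p_3 = 120; q_3 = 20; s_4 = 156; t_4 = 160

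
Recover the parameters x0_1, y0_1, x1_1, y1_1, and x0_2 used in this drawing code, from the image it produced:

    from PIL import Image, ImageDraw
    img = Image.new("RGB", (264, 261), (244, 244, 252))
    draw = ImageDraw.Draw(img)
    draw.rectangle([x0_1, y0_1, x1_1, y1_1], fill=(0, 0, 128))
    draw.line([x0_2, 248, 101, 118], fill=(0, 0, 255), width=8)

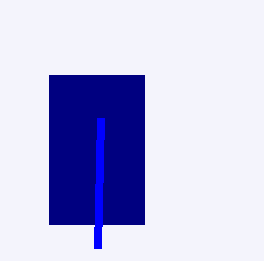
x0_1 = 49
y0_1 = 75
x1_1 = 144
y1_1 = 224
x0_2 = 98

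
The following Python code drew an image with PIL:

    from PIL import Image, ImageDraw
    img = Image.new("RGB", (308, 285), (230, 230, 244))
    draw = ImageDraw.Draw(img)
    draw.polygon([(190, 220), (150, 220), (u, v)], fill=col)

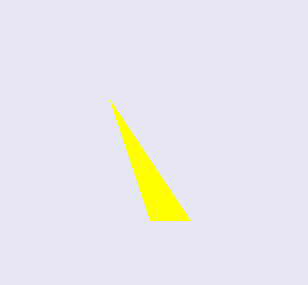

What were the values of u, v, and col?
u = 110
v = 100
col = 'yellow'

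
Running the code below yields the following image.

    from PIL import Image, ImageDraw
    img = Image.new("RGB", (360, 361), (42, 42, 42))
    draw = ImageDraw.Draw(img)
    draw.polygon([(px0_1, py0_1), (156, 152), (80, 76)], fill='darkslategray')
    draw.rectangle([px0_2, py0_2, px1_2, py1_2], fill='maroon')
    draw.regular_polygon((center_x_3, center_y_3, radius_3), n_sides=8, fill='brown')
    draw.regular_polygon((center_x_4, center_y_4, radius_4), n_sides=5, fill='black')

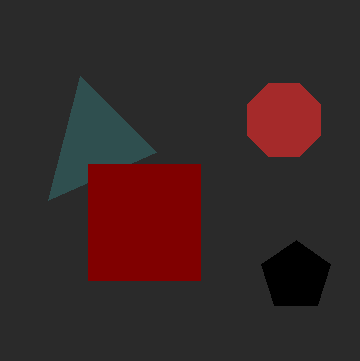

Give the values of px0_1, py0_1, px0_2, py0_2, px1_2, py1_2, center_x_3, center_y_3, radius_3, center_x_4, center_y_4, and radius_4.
px0_1 = 48
py0_1 = 200
px0_2 = 88
py0_2 = 164
px1_2 = 200
py1_2 = 280
center_x_3 = 284
center_y_3 = 120
radius_3 = 40
center_x_4 = 296
center_y_4 = 276
radius_4 = 36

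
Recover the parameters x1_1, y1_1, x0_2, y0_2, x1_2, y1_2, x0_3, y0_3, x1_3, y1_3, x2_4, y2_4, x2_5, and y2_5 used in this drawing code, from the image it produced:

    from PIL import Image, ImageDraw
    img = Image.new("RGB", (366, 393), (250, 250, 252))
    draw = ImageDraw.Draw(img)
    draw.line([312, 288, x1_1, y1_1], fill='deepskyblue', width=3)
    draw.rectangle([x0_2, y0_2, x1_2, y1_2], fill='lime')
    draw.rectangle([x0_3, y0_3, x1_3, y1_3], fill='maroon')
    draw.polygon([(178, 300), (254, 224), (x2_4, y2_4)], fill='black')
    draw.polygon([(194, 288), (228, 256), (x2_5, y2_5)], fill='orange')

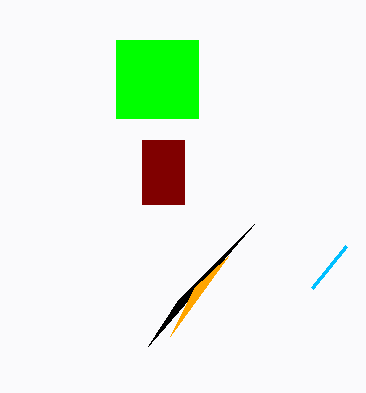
x1_1 = 346; y1_1 = 246; x0_2 = 116; y0_2 = 40; x1_2 = 198; y1_2 = 118; x0_3 = 142; y0_3 = 140; x1_3 = 184; y1_3 = 204; x2_4 = 148; y2_4 = 346; x2_5 = 170; y2_5 = 336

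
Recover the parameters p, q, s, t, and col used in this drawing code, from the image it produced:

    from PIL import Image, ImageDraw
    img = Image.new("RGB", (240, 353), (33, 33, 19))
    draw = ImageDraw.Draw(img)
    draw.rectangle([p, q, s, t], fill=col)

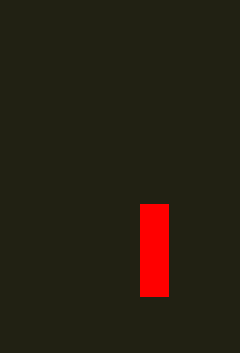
p = 140; q = 204; s = 168; t = 296; col = 'red'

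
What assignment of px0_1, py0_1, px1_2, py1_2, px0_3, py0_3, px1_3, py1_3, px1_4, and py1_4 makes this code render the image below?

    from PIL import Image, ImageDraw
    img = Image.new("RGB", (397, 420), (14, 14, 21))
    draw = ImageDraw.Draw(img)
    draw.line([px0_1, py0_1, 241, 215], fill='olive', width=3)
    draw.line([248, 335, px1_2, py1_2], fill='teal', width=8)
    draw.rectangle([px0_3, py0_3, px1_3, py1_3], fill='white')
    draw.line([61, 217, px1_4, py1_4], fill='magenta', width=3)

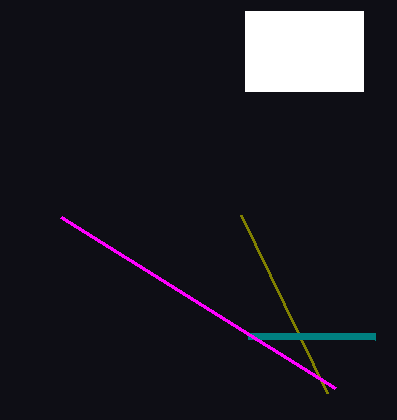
px0_1 = 327, py0_1 = 393, px1_2 = 375, py1_2 = 336, px0_3 = 245, py0_3 = 11, px1_3 = 363, py1_3 = 91, px1_4 = 335, py1_4 = 388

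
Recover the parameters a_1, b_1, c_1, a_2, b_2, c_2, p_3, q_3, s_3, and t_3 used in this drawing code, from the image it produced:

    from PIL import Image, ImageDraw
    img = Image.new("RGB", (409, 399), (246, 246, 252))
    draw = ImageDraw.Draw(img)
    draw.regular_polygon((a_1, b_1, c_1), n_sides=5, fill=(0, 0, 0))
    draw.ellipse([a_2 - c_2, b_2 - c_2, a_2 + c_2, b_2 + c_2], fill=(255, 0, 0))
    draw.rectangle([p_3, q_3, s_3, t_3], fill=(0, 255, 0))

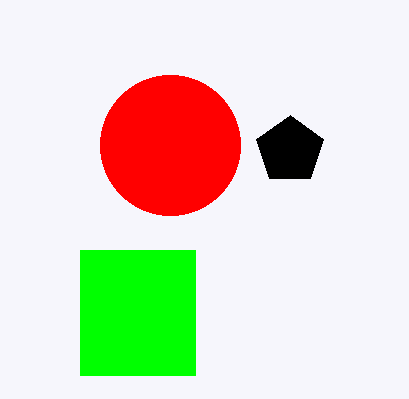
a_1 = 290; b_1 = 150; c_1 = 35; a_2 = 170; b_2 = 145; c_2 = 70; p_3 = 80; q_3 = 250; s_3 = 195; t_3 = 375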